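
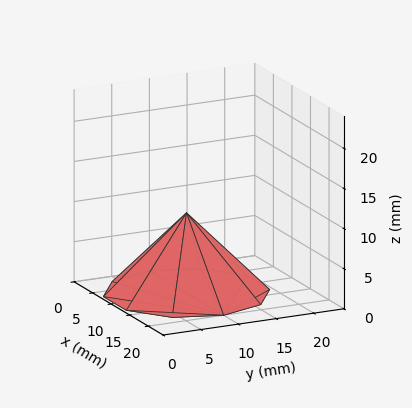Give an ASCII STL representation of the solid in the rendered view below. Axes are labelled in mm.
Reading the render: the shape is a regular 10-sided pyramid, base circumscribed radius ≈ 10 mm, apex at z ≈ 10 mm (dimensions read to the nearest mm from the axis ticks). For the STL, each face is triangulated and given an outward normal.

solid part
  facet normal 0.0000 0.0000 -1.0000
    outer loop
      vertex 13.090 19.511 0.000
      vertex 18.090 15.878 0.000
      vertex 20.000 10.000 0.000
    endloop
  endfacet
  facet normal 0.0000 0.0000 -1.0000
    outer loop
      vertex 6.910 19.511 0.000
      vertex 13.090 19.511 0.000
      vertex 20.000 10.000 0.000
    endloop
  endfacet
  facet normal 0.0000 0.0000 -1.0000
    outer loop
      vertex 1.910 15.878 0.000
      vertex 6.910 19.511 0.000
      vertex 20.000 10.000 0.000
    endloop
  endfacet
  facet normal 0.0000 0.0000 -1.0000
    outer loop
      vertex 0.000 10.000 0.000
      vertex 1.910 15.878 0.000
      vertex 20.000 10.000 0.000
    endloop
  endfacet
  facet normal 0.0000 0.0000 -1.0000
    outer loop
      vertex 1.910 4.122 0.000
      vertex 0.000 10.000 0.000
      vertex 20.000 10.000 0.000
    endloop
  endfacet
  facet normal 0.0000 0.0000 -1.0000
    outer loop
      vertex 6.910 0.489 0.000
      vertex 1.910 4.122 0.000
      vertex 20.000 10.000 0.000
    endloop
  endfacet
  facet normal 0.0000 0.0000 -1.0000
    outer loop
      vertex 13.090 0.489 0.000
      vertex 6.910 0.489 0.000
      vertex 20.000 10.000 0.000
    endloop
  endfacet
  facet normal 0.0000 0.0000 -1.0000
    outer loop
      vertex 18.090 4.122 0.000
      vertex 13.090 0.489 0.000
      vertex 20.000 10.000 0.000
    endloop
  endfacet
  facet normal 0.6891 0.2239 0.6891
    outer loop
      vertex 20.000 10.000 0.000
      vertex 18.090 15.878 0.000
      vertex 10.000 10.000 10.000
    endloop
  endfacet
  facet normal 0.4259 0.5862 0.6892
    outer loop
      vertex 18.090 15.878 0.000
      vertex 13.090 19.511 0.000
      vertex 10.000 10.000 10.000
    endloop
  endfacet
  facet normal 0.0000 0.7246 0.6892
    outer loop
      vertex 13.090 19.511 0.000
      vertex 6.910 19.511 0.000
      vertex 10.000 10.000 10.000
    endloop
  endfacet
  facet normal -0.4259 0.5862 0.6892
    outer loop
      vertex 6.910 19.511 0.000
      vertex 1.910 15.878 0.000
      vertex 10.000 10.000 10.000
    endloop
  endfacet
  facet normal -0.6891 0.2239 0.6891
    outer loop
      vertex 1.910 15.878 0.000
      vertex 0.000 10.000 0.000
      vertex 10.000 10.000 10.000
    endloop
  endfacet
  facet normal -0.6891 -0.2239 0.6891
    outer loop
      vertex 0.000 10.000 0.000
      vertex 1.910 4.122 0.000
      vertex 10.000 10.000 10.000
    endloop
  endfacet
  facet normal -0.4259 -0.5862 0.6892
    outer loop
      vertex 1.910 4.122 0.000
      vertex 6.910 0.489 0.000
      vertex 10.000 10.000 10.000
    endloop
  endfacet
  facet normal 0.0000 -0.7246 0.6892
    outer loop
      vertex 6.910 0.489 0.000
      vertex 13.090 0.489 0.000
      vertex 10.000 10.000 10.000
    endloop
  endfacet
  facet normal 0.4259 -0.5862 0.6892
    outer loop
      vertex 13.090 0.489 0.000
      vertex 18.090 4.122 0.000
      vertex 10.000 10.000 10.000
    endloop
  endfacet
  facet normal 0.6891 -0.2239 0.6891
    outer loop
      vertex 18.090 4.122 0.000
      vertex 20.000 10.000 0.000
      vertex 10.000 10.000 10.000
    endloop
  endfacet
endsolid part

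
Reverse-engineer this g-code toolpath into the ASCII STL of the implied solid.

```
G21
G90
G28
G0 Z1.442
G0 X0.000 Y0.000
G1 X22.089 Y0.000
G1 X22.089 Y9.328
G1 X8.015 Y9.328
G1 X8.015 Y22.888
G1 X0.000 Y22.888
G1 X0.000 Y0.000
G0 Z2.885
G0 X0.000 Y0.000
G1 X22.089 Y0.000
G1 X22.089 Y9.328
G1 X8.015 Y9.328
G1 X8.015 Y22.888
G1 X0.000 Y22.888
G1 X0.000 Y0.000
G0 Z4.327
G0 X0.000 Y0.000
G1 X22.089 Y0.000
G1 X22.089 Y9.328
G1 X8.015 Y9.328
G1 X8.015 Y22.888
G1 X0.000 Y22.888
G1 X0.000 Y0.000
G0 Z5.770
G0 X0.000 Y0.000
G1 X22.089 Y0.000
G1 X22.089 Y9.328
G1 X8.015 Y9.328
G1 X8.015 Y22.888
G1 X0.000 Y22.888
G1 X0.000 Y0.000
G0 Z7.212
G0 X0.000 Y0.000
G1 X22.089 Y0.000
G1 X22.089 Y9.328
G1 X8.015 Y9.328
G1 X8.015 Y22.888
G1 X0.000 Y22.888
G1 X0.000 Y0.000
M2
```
solid part
  facet normal 0.0000 0.0000 -1.0000
    outer loop
      vertex 22.089 9.328 0.000
      vertex 22.089 0.000 0.000
      vertex 0.000 0.000 0.000
    endloop
  endfacet
  facet normal 0.0000 0.0000 -1.0000
    outer loop
      vertex 8.015 9.328 0.000
      vertex 22.089 9.328 0.000
      vertex 0.000 0.000 0.000
    endloop
  endfacet
  facet normal 0.0000 0.0000 -1.0000
    outer loop
      vertex 8.015 22.888 0.000
      vertex 8.015 9.328 0.000
      vertex 0.000 0.000 0.000
    endloop
  endfacet
  facet normal 0.0000 0.0000 -1.0000
    outer loop
      vertex 0.000 22.888 0.000
      vertex 8.015 22.888 0.000
      vertex 0.000 0.000 0.000
    endloop
  endfacet
  facet normal 0.0000 0.0000 1.0000
    outer loop
      vertex 0.000 0.000 7.212
      vertex 22.089 0.000 7.212
      vertex 22.089 9.328 7.212
    endloop
  endfacet
  facet normal 0.0000 0.0000 1.0000
    outer loop
      vertex 0.000 0.000 7.212
      vertex 22.089 9.328 7.212
      vertex 8.015 9.328 7.212
    endloop
  endfacet
  facet normal 0.0000 0.0000 1.0000
    outer loop
      vertex 0.000 0.000 7.212
      vertex 8.015 9.328 7.212
      vertex 8.015 22.888 7.212
    endloop
  endfacet
  facet normal 0.0000 0.0000 1.0000
    outer loop
      vertex 0.000 0.000 7.212
      vertex 8.015 22.888 7.212
      vertex 0.000 22.888 7.212
    endloop
  endfacet
  facet normal 0.0000 -1.0000 0.0000
    outer loop
      vertex 0.000 0.000 0.000
      vertex 22.089 0.000 0.000
      vertex 22.089 0.000 7.212
    endloop
  endfacet
  facet normal 0.0000 -1.0000 0.0000
    outer loop
      vertex 0.000 0.000 0.000
      vertex 22.089 0.000 7.212
      vertex 0.000 0.000 7.212
    endloop
  endfacet
  facet normal 1.0000 0.0000 0.0000
    outer loop
      vertex 22.089 0.000 0.000
      vertex 22.089 9.328 0.000
      vertex 22.089 9.328 7.212
    endloop
  endfacet
  facet normal 1.0000 0.0000 0.0000
    outer loop
      vertex 22.089 0.000 0.000
      vertex 22.089 9.328 7.212
      vertex 22.089 0.000 7.212
    endloop
  endfacet
  facet normal 0.0000 1.0000 0.0000
    outer loop
      vertex 22.089 9.328 0.000
      vertex 8.015 9.328 0.000
      vertex 8.015 9.328 7.212
    endloop
  endfacet
  facet normal 0.0000 1.0000 0.0000
    outer loop
      vertex 22.089 9.328 0.000
      vertex 8.015 9.328 7.212
      vertex 22.089 9.328 7.212
    endloop
  endfacet
  facet normal 1.0000 0.0000 0.0000
    outer loop
      vertex 8.015 9.328 0.000
      vertex 8.015 22.888 0.000
      vertex 8.015 22.888 7.212
    endloop
  endfacet
  facet normal 1.0000 0.0000 0.0000
    outer loop
      vertex 8.015 9.328 0.000
      vertex 8.015 22.888 7.212
      vertex 8.015 9.328 7.212
    endloop
  endfacet
  facet normal 0.0000 1.0000 0.0000
    outer loop
      vertex 8.015 22.888 0.000
      vertex 0.000 22.888 0.000
      vertex 0.000 22.888 7.212
    endloop
  endfacet
  facet normal 0.0000 1.0000 0.0000
    outer loop
      vertex 8.015 22.888 0.000
      vertex 0.000 22.888 7.212
      vertex 8.015 22.888 7.212
    endloop
  endfacet
  facet normal -1.0000 0.0000 0.0000
    outer loop
      vertex 0.000 22.888 0.000
      vertex 0.000 0.000 0.000
      vertex 0.000 0.000 7.212
    endloop
  endfacet
  facet normal -1.0000 0.0000 0.0000
    outer loop
      vertex 0.000 22.888 0.000
      vertex 0.000 0.000 7.212
      vertex 0.000 22.888 7.212
    endloop
  endfacet
endsolid part

The G0 Z moves step by Δz≈1.442 mm. Every layer's G1 loop is the same polygon, so the solid is a straight extrusion of it from z=0 to z≈7.21. Closing with flat bottom and top caps and triangulating gives 20 facets — an L-shaped prism: outer 22.1 × 22.9 mm, arm thicknesses ≈ 9.33 mm (horizontal) and 8.02 mm (vertical), extruded 7.21 mm in z.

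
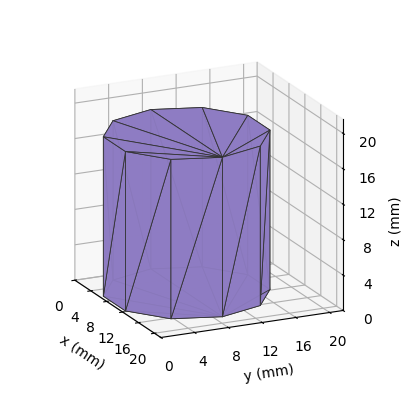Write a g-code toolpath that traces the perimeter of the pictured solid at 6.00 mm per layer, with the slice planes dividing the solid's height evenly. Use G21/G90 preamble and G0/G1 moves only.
Reading the render: the shape is a regular 10-sided prism (a cylinder approximated with 10 flat sides), circumscribed radius ≈ 9 mm, height ≈ 18 mm (dimensions read to the nearest mm from the axis ticks). For the g-code, the solid's height is divided into equal slices at the stated Δz and each level perimeter traced with G1 moves after a G0 lift.

; perimeter-only toolpath
G21 ; units = mm
G90 ; absolute positioning
G28 ; home
; layer 1
G0 Z6.00
G0 X18.00 Y9.00
G1 X16.28 Y14.29
G1 X11.78 Y17.56
G1 X6.22 Y17.56
G1 X1.72 Y14.29
G1 X0.00 Y9.00
G1 X1.72 Y3.71
G1 X6.22 Y0.44
G1 X11.78 Y0.44
G1 X16.28 Y3.71
G1 X18.00 Y9.00
; layer 2
G0 Z12.00
G0 X18.00 Y9.00
G1 X16.28 Y14.29
G1 X11.78 Y17.56
G1 X6.22 Y17.56
G1 X1.72 Y14.29
G1 X0.00 Y9.00
G1 X1.72 Y3.71
G1 X6.22 Y0.44
G1 X11.78 Y0.44
G1 X16.28 Y3.71
G1 X18.00 Y9.00
; layer 3
G0 Z18.00
G0 X18.00 Y9.00
G1 X16.28 Y14.29
G1 X11.78 Y17.56
G1 X6.22 Y17.56
G1 X1.72 Y14.29
G1 X0.00 Y9.00
G1 X1.72 Y3.71
G1 X6.22 Y0.44
G1 X11.78 Y0.44
G1 X16.28 Y3.71
G1 X18.00 Y9.00
M2 ; end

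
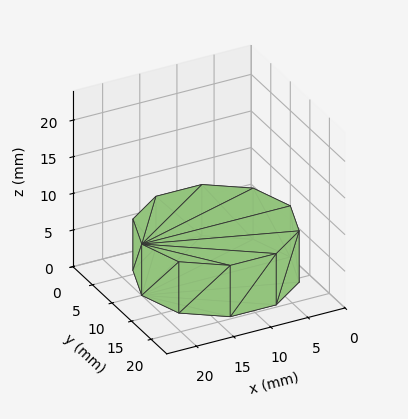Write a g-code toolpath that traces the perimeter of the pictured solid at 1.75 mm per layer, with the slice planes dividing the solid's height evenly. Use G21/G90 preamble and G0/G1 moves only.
Reading the render: the shape is a regular 10-sided prism (a cylinder approximated with 10 flat sides), circumscribed radius ≈ 10 mm, height ≈ 7 mm (dimensions read to the nearest mm from the axis ticks). For the g-code, the solid's height is divided into equal slices at the stated Δz and each level perimeter traced with G1 moves after a G0 lift.

; perimeter-only toolpath
G21 ; units = mm
G90 ; absolute positioning
G28 ; home
; layer 1
G0 Z1.75
G0 X20.00 Y10.00
G1 X18.09 Y15.88
G1 X13.09 Y19.51
G1 X6.91 Y19.51
G1 X1.91 Y15.88
G1 X0.00 Y10.00
G1 X1.91 Y4.12
G1 X6.91 Y0.49
G1 X13.09 Y0.49
G1 X18.09 Y4.12
G1 X20.00 Y10.00
; layer 2
G0 Z3.50
G0 X20.00 Y10.00
G1 X18.09 Y15.88
G1 X13.09 Y19.51
G1 X6.91 Y19.51
G1 X1.91 Y15.88
G1 X0.00 Y10.00
G1 X1.91 Y4.12
G1 X6.91 Y0.49
G1 X13.09 Y0.49
G1 X18.09 Y4.12
G1 X20.00 Y10.00
; layer 3
G0 Z5.25
G0 X20.00 Y10.00
G1 X18.09 Y15.88
G1 X13.09 Y19.51
G1 X6.91 Y19.51
G1 X1.91 Y15.88
G1 X0.00 Y10.00
G1 X1.91 Y4.12
G1 X6.91 Y0.49
G1 X13.09 Y0.49
G1 X18.09 Y4.12
G1 X20.00 Y10.00
; layer 4
G0 Z7.00
G0 X20.00 Y10.00
G1 X18.09 Y15.88
G1 X13.09 Y19.51
G1 X6.91 Y19.51
G1 X1.91 Y15.88
G1 X0.00 Y10.00
G1 X1.91 Y4.12
G1 X6.91 Y0.49
G1 X13.09 Y0.49
G1 X18.09 Y4.12
G1 X20.00 Y10.00
M2 ; end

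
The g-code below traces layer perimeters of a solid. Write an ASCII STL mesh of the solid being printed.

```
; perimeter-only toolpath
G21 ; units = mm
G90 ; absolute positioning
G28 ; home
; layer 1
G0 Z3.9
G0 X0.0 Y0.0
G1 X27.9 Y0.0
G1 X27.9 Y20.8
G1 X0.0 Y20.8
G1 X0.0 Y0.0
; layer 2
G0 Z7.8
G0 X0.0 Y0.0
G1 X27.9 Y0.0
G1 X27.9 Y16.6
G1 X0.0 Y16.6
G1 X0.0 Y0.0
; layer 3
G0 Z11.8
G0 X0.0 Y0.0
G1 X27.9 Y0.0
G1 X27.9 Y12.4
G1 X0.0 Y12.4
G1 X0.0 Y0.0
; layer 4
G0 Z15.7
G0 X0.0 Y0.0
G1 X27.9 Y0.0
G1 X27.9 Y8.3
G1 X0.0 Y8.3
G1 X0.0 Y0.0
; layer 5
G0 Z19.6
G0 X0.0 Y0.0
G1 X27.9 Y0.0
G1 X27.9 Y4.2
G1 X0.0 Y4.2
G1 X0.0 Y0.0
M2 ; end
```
solid part
  facet normal 0.0000 0.0000 -1.0000
    outer loop
      vertex 27.9 24.9 0.0
      vertex 27.9 0.0 0.0
      vertex 0.0 0.0 0.0
    endloop
  endfacet
  facet normal 0.0000 0.0000 -1.0000
    outer loop
      vertex 0.0 24.9 0.0
      vertex 27.9 24.9 0.0
      vertex 0.0 0.0 0.0
    endloop
  endfacet
  facet normal 0.0000 -1.0000 0.0000
    outer loop
      vertex 0.0 0.0 0.0
      vertex 27.9 0.0 0.0
      vertex 27.9 0.0 23.5
    endloop
  endfacet
  facet normal 0.0000 -1.0000 0.0000
    outer loop
      vertex 0.0 0.0 0.0
      vertex 27.9 0.0 23.5
      vertex 0.0 0.0 23.5
    endloop
  endfacet
  facet normal 0.0000 0.6864 0.7273
    outer loop
      vertex 0.0 0.0 23.5
      vertex 27.9 0.0 23.5
      vertex 27.9 24.9 0.0
    endloop
  endfacet
  facet normal 0.0000 0.6864 0.7273
    outer loop
      vertex 0.0 0.0 23.5
      vertex 27.9 24.9 0.0
      vertex 0.0 24.9 0.0
    endloop
  endfacet
  facet normal -1.0000 0.0000 0.0000
    outer loop
      vertex 0.0 0.0 23.5
      vertex 0.0 24.9 0.0
      vertex 0.0 0.0 0.0
    endloop
  endfacet
  facet normal 1.0000 0.0000 0.0000
    outer loop
      vertex 27.9 0.0 0.0
      vertex 27.9 24.9 0.0
      vertex 27.9 0.0 23.5
    endloop
  endfacet
endsolid part

The G0 Z moves step by Δz≈3.9 mm. The G1 loops shrink linearly with z, so the solid tapers from its base footprint up to z≈23.5. Closing with a flat bottom cap and the tapered top and triangulating gives 8 facets — a wedge (ramp): 27.9 × 24.9 mm base, rising to 23.5 mm along the y=0 edge and sloping linearly to z=0 at y=24.9.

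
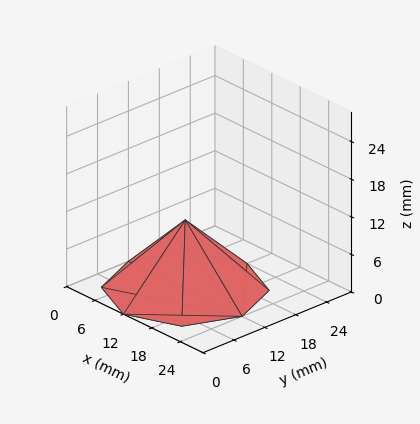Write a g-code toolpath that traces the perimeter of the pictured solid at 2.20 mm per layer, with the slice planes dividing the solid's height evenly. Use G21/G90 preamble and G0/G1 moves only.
Reading the render: the shape is a regular 8-sided pyramid, base circumscribed radius ≈ 12 mm, apex at z ≈ 11 mm (dimensions read to the nearest mm from the axis ticks). For the g-code, the solid's height is divided into equal slices at the stated Δz and each level perimeter traced with G1 moves after a G0 lift.

; perimeter-only toolpath
G21 ; units = mm
G90 ; absolute positioning
G28 ; home
; layer 1
G0 Z2.20
G0 X21.60 Y12.00
G1 X18.79 Y18.79
G1 X12.00 Y21.60
G1 X5.21 Y18.79
G1 X2.40 Y12.00
G1 X5.21 Y5.21
G1 X12.00 Y2.40
G1 X18.79 Y5.21
G1 X21.60 Y12.00
; layer 2
G0 Z4.40
G0 X19.20 Y12.00
G1 X17.09 Y17.09
G1 X12.00 Y19.20
G1 X6.91 Y17.09
G1 X4.80 Y12.00
G1 X6.91 Y6.91
G1 X12.00 Y4.80
G1 X17.09 Y6.91
G1 X19.20 Y12.00
; layer 3
G0 Z6.60
G0 X16.80 Y12.00
G1 X15.40 Y15.40
G1 X12.00 Y16.80
G1 X8.60 Y15.40
G1 X7.20 Y12.00
G1 X8.60 Y8.60
G1 X12.00 Y7.20
G1 X15.40 Y8.60
G1 X16.80 Y12.00
; layer 4
G0 Z8.80
G0 X14.40 Y12.00
G1 X13.70 Y13.70
G1 X12.00 Y14.40
G1 X10.30 Y13.70
G1 X9.60 Y12.00
G1 X10.30 Y10.30
G1 X12.00 Y9.60
G1 X13.70 Y10.30
G1 X14.40 Y12.00
M2 ; end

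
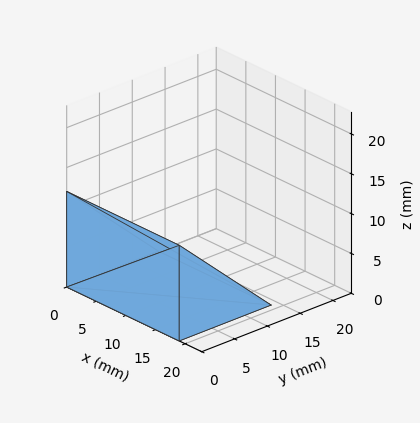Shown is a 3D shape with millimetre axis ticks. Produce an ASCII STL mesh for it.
Reading the render: the shape is a wedge (ramp): 19 × 14 mm base, rising to 12 mm along the y=0 edge and sloping linearly to z=0 at y=14 (dimensions read to the nearest mm from the axis ticks). For the STL, each face is triangulated and given an outward normal.

solid part
  facet normal 0.0000 0.0000 -1.0000
    outer loop
      vertex 19.000 14.000 0.000
      vertex 19.000 0.000 0.000
      vertex 0.000 0.000 0.000
    endloop
  endfacet
  facet normal 0.0000 0.0000 -1.0000
    outer loop
      vertex 0.000 14.000 0.000
      vertex 19.000 14.000 0.000
      vertex 0.000 0.000 0.000
    endloop
  endfacet
  facet normal 0.0000 -1.0000 0.0000
    outer loop
      vertex 0.000 0.000 0.000
      vertex 19.000 0.000 0.000
      vertex 19.000 0.000 12.000
    endloop
  endfacet
  facet normal 0.0000 -1.0000 0.0000
    outer loop
      vertex 0.000 0.000 0.000
      vertex 19.000 0.000 12.000
      vertex 0.000 0.000 12.000
    endloop
  endfacet
  facet normal 0.0000 0.6508 0.7593
    outer loop
      vertex 0.000 0.000 12.000
      vertex 19.000 0.000 12.000
      vertex 19.000 14.000 0.000
    endloop
  endfacet
  facet normal 0.0000 0.6508 0.7593
    outer loop
      vertex 0.000 0.000 12.000
      vertex 19.000 14.000 0.000
      vertex 0.000 14.000 0.000
    endloop
  endfacet
  facet normal -1.0000 0.0000 0.0000
    outer loop
      vertex 0.000 0.000 12.000
      vertex 0.000 14.000 0.000
      vertex 0.000 0.000 0.000
    endloop
  endfacet
  facet normal 1.0000 0.0000 0.0000
    outer loop
      vertex 19.000 0.000 0.000
      vertex 19.000 14.000 0.000
      vertex 19.000 0.000 12.000
    endloop
  endfacet
endsolid part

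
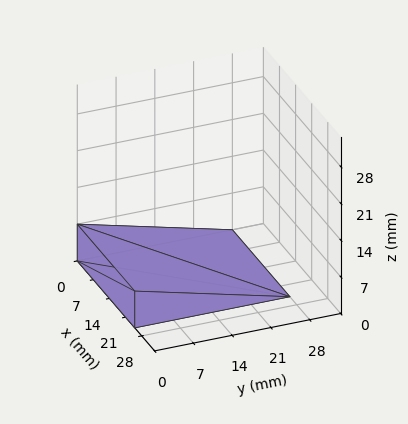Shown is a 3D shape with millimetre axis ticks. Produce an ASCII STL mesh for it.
Reading the render: the shape is a wedge (ramp): 25 × 28 mm base, rising to 7 mm along the y=0 edge and sloping linearly to z=0 at y=28 (dimensions read to the nearest mm from the axis ticks). For the STL, each face is triangulated and given an outward normal.

solid part
  facet normal 0.0000 0.0000 -1.0000
    outer loop
      vertex 25.0 28.0 0.0
      vertex 25.0 0.0 0.0
      vertex 0.0 0.0 0.0
    endloop
  endfacet
  facet normal 0.0000 0.0000 -1.0000
    outer loop
      vertex 0.0 28.0 0.0
      vertex 25.0 28.0 0.0
      vertex 0.0 0.0 0.0
    endloop
  endfacet
  facet normal 0.0000 -1.0000 0.0000
    outer loop
      vertex 0.0 0.0 0.0
      vertex 25.0 0.0 0.0
      vertex 25.0 0.0 7.0
    endloop
  endfacet
  facet normal 0.0000 -1.0000 0.0000
    outer loop
      vertex 0.0 0.0 0.0
      vertex 25.0 0.0 7.0
      vertex 0.0 0.0 7.0
    endloop
  endfacet
  facet normal 0.0000 0.2425 0.9701
    outer loop
      vertex 0.0 0.0 7.0
      vertex 25.0 0.0 7.0
      vertex 25.0 28.0 0.0
    endloop
  endfacet
  facet normal 0.0000 0.2425 0.9701
    outer loop
      vertex 0.0 0.0 7.0
      vertex 25.0 28.0 0.0
      vertex 0.0 28.0 0.0
    endloop
  endfacet
  facet normal -1.0000 0.0000 0.0000
    outer loop
      vertex 0.0 0.0 7.0
      vertex 0.0 28.0 0.0
      vertex 0.0 0.0 0.0
    endloop
  endfacet
  facet normal 1.0000 0.0000 0.0000
    outer loop
      vertex 25.0 0.0 0.0
      vertex 25.0 28.0 0.0
      vertex 25.0 0.0 7.0
    endloop
  endfacet
endsolid part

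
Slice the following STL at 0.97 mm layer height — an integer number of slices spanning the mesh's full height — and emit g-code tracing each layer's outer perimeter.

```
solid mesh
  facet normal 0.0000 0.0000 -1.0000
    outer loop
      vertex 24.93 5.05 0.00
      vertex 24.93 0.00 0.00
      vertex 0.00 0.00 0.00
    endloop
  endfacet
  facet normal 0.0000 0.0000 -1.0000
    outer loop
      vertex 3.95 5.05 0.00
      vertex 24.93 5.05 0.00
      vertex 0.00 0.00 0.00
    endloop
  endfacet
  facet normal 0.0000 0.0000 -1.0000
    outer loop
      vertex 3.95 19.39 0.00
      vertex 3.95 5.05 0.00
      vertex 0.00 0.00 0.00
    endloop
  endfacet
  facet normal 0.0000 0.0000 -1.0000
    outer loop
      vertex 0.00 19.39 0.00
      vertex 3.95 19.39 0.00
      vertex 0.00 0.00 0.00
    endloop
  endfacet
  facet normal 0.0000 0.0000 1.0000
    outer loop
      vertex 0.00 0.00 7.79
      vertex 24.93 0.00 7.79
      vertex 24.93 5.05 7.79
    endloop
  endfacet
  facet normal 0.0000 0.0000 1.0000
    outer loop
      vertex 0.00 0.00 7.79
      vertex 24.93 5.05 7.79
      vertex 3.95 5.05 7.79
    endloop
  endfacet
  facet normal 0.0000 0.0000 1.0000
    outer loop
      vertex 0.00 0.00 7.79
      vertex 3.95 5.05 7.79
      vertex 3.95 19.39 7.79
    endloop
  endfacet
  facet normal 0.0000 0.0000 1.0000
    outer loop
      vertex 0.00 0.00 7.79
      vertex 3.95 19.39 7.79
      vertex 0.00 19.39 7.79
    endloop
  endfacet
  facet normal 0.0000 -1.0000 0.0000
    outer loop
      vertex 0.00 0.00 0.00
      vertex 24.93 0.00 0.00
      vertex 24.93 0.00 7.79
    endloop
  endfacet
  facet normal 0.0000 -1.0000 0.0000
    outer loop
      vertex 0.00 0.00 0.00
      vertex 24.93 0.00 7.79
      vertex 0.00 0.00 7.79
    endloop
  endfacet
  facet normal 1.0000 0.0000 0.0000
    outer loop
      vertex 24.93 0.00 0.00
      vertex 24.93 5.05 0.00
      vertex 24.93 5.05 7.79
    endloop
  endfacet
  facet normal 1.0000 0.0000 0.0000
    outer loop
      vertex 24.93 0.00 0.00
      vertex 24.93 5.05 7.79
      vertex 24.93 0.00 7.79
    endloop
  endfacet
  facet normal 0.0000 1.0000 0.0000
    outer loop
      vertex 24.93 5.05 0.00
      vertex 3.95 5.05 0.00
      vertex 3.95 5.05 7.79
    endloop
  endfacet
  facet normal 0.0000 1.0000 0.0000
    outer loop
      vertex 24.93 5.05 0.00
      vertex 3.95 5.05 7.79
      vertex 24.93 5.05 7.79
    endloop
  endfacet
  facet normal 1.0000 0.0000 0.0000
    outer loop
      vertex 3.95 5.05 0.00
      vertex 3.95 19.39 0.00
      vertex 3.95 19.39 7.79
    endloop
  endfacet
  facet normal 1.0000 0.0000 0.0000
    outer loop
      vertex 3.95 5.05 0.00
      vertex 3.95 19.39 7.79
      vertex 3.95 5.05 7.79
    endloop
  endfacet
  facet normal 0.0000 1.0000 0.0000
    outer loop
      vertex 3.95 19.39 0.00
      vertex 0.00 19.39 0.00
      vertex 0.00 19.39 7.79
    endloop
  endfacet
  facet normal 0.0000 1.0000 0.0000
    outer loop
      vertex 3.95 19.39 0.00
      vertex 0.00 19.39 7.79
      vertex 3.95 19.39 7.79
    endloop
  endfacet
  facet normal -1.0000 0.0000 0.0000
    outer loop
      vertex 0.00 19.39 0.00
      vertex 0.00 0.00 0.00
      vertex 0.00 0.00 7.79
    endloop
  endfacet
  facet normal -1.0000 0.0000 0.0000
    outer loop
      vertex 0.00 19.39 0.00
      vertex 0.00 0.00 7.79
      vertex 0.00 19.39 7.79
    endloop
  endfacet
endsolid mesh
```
; perimeter-only toolpath
G21 ; units = mm
G90 ; absolute positioning
G28 ; home
; layer 1
G0 Z0.97
G0 X0.00 Y0.00
G1 X24.93 Y0.00
G1 X24.93 Y5.05
G1 X3.95 Y5.05
G1 X3.95 Y19.39
G1 X0.00 Y19.39
G1 X0.00 Y0.00
; layer 2
G0 Z1.95
G0 X0.00 Y0.00
G1 X24.93 Y0.00
G1 X24.93 Y5.05
G1 X3.95 Y5.05
G1 X3.95 Y19.39
G1 X0.00 Y19.39
G1 X0.00 Y0.00
; layer 3
G0 Z2.92
G0 X0.00 Y0.00
G1 X24.93 Y0.00
G1 X24.93 Y5.05
G1 X3.95 Y5.05
G1 X3.95 Y19.39
G1 X0.00 Y19.39
G1 X0.00 Y0.00
; layer 4
G0 Z3.90
G0 X0.00 Y0.00
G1 X24.93 Y0.00
G1 X24.93 Y5.05
G1 X3.95 Y5.05
G1 X3.95 Y19.39
G1 X0.00 Y19.39
G1 X0.00 Y0.00
; layer 5
G0 Z4.87
G0 X0.00 Y0.00
G1 X24.93 Y0.00
G1 X24.93 Y5.05
G1 X3.95 Y5.05
G1 X3.95 Y19.39
G1 X0.00 Y19.39
G1 X0.00 Y0.00
; layer 6
G0 Z5.84
G0 X0.00 Y0.00
G1 X24.93 Y0.00
G1 X24.93 Y5.05
G1 X3.95 Y5.05
G1 X3.95 Y19.39
G1 X0.00 Y19.39
G1 X0.00 Y0.00
; layer 7
G0 Z6.82
G0 X0.00 Y0.00
G1 X24.93 Y0.00
G1 X24.93 Y5.05
G1 X3.95 Y5.05
G1 X3.95 Y19.39
G1 X0.00 Y19.39
G1 X0.00 Y0.00
; layer 8
G0 Z7.79
G0 X0.00 Y0.00
G1 X24.93 Y0.00
G1 X24.93 Y5.05
G1 X3.95 Y5.05
G1 X3.95 Y19.39
G1 X0.00 Y19.39
G1 X0.00 Y0.00
M2 ; end

The solid is an L-shaped prism: outer 24.9 × 19.4 mm, arm thicknesses ≈ 5.05 mm (horizontal) and 3.95 mm (vertical), extruded 7.79 mm in z. Slicing at Δz = 0.97 mm — 8 equal slices spanning the solid's height, so layer i sits at z = i·h/8 — gives 8 non-empty perimeters. Each is a 6-segment closed polygon; G0 lifts to the layer z and rapids to the start vertex, then G1 traces the edges.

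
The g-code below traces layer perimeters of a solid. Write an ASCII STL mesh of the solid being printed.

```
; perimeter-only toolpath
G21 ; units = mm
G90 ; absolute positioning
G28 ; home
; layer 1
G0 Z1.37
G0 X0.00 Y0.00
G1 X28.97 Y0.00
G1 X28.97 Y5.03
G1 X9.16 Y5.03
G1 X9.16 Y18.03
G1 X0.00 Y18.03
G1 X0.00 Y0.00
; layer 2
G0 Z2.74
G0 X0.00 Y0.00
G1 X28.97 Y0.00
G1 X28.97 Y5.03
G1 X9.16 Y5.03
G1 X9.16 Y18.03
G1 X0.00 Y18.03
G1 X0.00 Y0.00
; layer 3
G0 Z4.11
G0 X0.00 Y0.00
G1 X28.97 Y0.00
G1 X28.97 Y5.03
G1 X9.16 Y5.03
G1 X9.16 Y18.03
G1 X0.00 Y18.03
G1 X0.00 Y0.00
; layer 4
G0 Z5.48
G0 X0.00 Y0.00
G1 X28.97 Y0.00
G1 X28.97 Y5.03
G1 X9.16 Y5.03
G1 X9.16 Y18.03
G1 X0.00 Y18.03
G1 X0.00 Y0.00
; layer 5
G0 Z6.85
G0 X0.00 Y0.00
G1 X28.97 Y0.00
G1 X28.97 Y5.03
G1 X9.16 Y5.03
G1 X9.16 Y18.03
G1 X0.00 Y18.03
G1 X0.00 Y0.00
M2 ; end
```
solid part
  facet normal 0.0000 0.0000 -1.0000
    outer loop
      vertex 28.97 5.03 0.00
      vertex 28.97 0.00 0.00
      vertex 0.00 0.00 0.00
    endloop
  endfacet
  facet normal 0.0000 0.0000 -1.0000
    outer loop
      vertex 9.16 5.03 0.00
      vertex 28.97 5.03 0.00
      vertex 0.00 0.00 0.00
    endloop
  endfacet
  facet normal 0.0000 0.0000 -1.0000
    outer loop
      vertex 9.16 18.03 0.00
      vertex 9.16 5.03 0.00
      vertex 0.00 0.00 0.00
    endloop
  endfacet
  facet normal 0.0000 0.0000 -1.0000
    outer loop
      vertex 0.00 18.03 0.00
      vertex 9.16 18.03 0.00
      vertex 0.00 0.00 0.00
    endloop
  endfacet
  facet normal 0.0000 0.0000 1.0000
    outer loop
      vertex 0.00 0.00 6.85
      vertex 28.97 0.00 6.85
      vertex 28.97 5.03 6.85
    endloop
  endfacet
  facet normal 0.0000 0.0000 1.0000
    outer loop
      vertex 0.00 0.00 6.85
      vertex 28.97 5.03 6.85
      vertex 9.16 5.03 6.85
    endloop
  endfacet
  facet normal 0.0000 0.0000 1.0000
    outer loop
      vertex 0.00 0.00 6.85
      vertex 9.16 5.03 6.85
      vertex 9.16 18.03 6.85
    endloop
  endfacet
  facet normal 0.0000 0.0000 1.0000
    outer loop
      vertex 0.00 0.00 6.85
      vertex 9.16 18.03 6.85
      vertex 0.00 18.03 6.85
    endloop
  endfacet
  facet normal 0.0000 -1.0000 0.0000
    outer loop
      vertex 0.00 0.00 0.00
      vertex 28.97 0.00 0.00
      vertex 28.97 0.00 6.85
    endloop
  endfacet
  facet normal 0.0000 -1.0000 0.0000
    outer loop
      vertex 0.00 0.00 0.00
      vertex 28.97 0.00 6.85
      vertex 0.00 0.00 6.85
    endloop
  endfacet
  facet normal 1.0000 0.0000 0.0000
    outer loop
      vertex 28.97 0.00 0.00
      vertex 28.97 5.03 0.00
      vertex 28.97 5.03 6.85
    endloop
  endfacet
  facet normal 1.0000 0.0000 0.0000
    outer loop
      vertex 28.97 0.00 0.00
      vertex 28.97 5.03 6.85
      vertex 28.97 0.00 6.85
    endloop
  endfacet
  facet normal 0.0000 1.0000 0.0000
    outer loop
      vertex 28.97 5.03 0.00
      vertex 9.16 5.03 0.00
      vertex 9.16 5.03 6.85
    endloop
  endfacet
  facet normal 0.0000 1.0000 0.0000
    outer loop
      vertex 28.97 5.03 0.00
      vertex 9.16 5.03 6.85
      vertex 28.97 5.03 6.85
    endloop
  endfacet
  facet normal 1.0000 0.0000 0.0000
    outer loop
      vertex 9.16 5.03 0.00
      vertex 9.16 18.03 0.00
      vertex 9.16 18.03 6.85
    endloop
  endfacet
  facet normal 1.0000 0.0000 0.0000
    outer loop
      vertex 9.16 5.03 0.00
      vertex 9.16 18.03 6.85
      vertex 9.16 5.03 6.85
    endloop
  endfacet
  facet normal 0.0000 1.0000 0.0000
    outer loop
      vertex 9.16 18.03 0.00
      vertex 0.00 18.03 0.00
      vertex 0.00 18.03 6.85
    endloop
  endfacet
  facet normal 0.0000 1.0000 0.0000
    outer loop
      vertex 9.16 18.03 0.00
      vertex 0.00 18.03 6.85
      vertex 9.16 18.03 6.85
    endloop
  endfacet
  facet normal -1.0000 0.0000 0.0000
    outer loop
      vertex 0.00 18.03 0.00
      vertex 0.00 0.00 0.00
      vertex 0.00 0.00 6.85
    endloop
  endfacet
  facet normal -1.0000 0.0000 0.0000
    outer loop
      vertex 0.00 18.03 0.00
      vertex 0.00 0.00 6.85
      vertex 0.00 18.03 6.85
    endloop
  endfacet
endsolid part

The G0 Z moves step by Δz≈1.37 mm. Every layer's G1 loop is the same polygon, so the solid is a straight extrusion of it from z=0 to z≈6.85. Closing with flat bottom and top caps and triangulating gives 20 facets — an L-shaped prism: outer 29 × 18 mm, arm thicknesses ≈ 5.03 mm (horizontal) and 9.16 mm (vertical), extruded 6.85 mm in z.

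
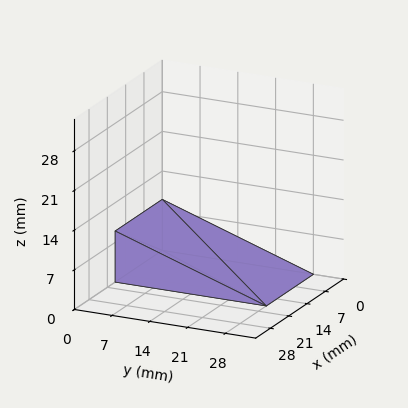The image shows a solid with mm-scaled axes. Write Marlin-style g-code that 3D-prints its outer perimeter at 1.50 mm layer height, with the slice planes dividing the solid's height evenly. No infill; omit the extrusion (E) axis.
Reading the render: the shape is a wedge (ramp): 18 × 28 mm base, rising to 9 mm along the y=0 edge and sloping linearly to z=0 at y=28 (dimensions read to the nearest mm from the axis ticks). For the g-code, the solid's height is divided into equal slices at the stated Δz and each level perimeter traced with G1 moves after a G0 lift.

; perimeter-only toolpath
G21 ; units = mm
G90 ; absolute positioning
G28 ; home
; layer 1
G0 Z1.50
G0 X0.00 Y0.00
G1 X18.00 Y0.00
G1 X18.00 Y23.33
G1 X0.00 Y23.33
G1 X0.00 Y0.00
; layer 2
G0 Z3.00
G0 X0.00 Y0.00
G1 X18.00 Y0.00
G1 X18.00 Y18.67
G1 X0.00 Y18.67
G1 X0.00 Y0.00
; layer 3
G0 Z4.50
G0 X0.00 Y0.00
G1 X18.00 Y0.00
G1 X18.00 Y14.00
G1 X0.00 Y14.00
G1 X0.00 Y0.00
; layer 4
G0 Z6.00
G0 X0.00 Y0.00
G1 X18.00 Y0.00
G1 X18.00 Y9.33
G1 X0.00 Y9.33
G1 X0.00 Y0.00
; layer 5
G0 Z7.50
G0 X0.00 Y0.00
G1 X18.00 Y0.00
G1 X18.00 Y4.67
G1 X0.00 Y4.67
G1 X0.00 Y0.00
M2 ; end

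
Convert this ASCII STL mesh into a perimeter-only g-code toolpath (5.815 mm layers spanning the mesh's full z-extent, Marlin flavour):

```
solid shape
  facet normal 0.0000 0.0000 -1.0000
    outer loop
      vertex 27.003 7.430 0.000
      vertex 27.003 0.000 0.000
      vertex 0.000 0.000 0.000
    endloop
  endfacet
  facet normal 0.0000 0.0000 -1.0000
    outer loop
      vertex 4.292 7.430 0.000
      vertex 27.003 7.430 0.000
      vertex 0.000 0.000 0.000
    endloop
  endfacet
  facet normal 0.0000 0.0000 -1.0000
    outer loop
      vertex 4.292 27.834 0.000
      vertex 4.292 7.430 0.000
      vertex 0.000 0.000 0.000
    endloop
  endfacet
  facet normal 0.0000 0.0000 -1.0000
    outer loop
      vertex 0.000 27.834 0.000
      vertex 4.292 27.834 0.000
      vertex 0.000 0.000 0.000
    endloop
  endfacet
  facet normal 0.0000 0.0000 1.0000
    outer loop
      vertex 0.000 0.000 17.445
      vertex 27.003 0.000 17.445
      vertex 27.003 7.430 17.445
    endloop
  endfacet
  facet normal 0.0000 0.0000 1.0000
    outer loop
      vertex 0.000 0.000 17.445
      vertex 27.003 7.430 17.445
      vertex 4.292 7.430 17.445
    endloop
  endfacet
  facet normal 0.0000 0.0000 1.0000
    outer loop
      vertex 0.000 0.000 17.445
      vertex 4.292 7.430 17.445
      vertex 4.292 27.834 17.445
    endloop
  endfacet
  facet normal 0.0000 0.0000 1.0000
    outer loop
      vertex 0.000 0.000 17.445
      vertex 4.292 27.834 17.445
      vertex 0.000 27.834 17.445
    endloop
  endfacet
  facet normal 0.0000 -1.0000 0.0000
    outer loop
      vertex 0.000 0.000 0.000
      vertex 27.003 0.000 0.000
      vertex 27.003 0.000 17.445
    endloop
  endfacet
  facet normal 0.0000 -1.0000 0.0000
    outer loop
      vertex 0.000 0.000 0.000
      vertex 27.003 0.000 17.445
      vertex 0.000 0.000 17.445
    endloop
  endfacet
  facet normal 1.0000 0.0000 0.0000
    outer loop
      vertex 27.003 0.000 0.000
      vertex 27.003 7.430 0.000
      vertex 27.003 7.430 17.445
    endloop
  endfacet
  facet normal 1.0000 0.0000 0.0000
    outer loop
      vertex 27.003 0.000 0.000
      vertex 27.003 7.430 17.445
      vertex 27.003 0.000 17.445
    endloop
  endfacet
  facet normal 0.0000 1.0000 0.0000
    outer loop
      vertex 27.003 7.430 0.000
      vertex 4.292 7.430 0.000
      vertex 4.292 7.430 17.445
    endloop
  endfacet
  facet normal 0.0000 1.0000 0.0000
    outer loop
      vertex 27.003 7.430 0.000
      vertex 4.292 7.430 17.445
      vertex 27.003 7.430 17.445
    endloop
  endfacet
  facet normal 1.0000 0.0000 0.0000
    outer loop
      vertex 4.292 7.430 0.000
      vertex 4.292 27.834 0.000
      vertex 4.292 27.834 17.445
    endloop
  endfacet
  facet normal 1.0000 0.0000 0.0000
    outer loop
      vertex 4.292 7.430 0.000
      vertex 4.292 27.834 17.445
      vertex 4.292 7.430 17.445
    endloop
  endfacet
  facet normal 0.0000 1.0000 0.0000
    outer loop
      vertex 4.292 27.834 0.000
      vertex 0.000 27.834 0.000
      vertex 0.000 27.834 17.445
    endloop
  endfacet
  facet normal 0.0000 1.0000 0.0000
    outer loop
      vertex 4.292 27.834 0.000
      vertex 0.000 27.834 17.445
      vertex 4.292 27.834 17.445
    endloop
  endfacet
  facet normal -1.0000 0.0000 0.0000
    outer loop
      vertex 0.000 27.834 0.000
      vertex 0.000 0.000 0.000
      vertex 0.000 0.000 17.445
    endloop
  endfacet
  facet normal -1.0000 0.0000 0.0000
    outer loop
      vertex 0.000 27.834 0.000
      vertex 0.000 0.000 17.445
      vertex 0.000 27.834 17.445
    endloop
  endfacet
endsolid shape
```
; perimeter-only toolpath
G21 ; units = mm
G90 ; absolute positioning
G28 ; home
; layer 1
G0 Z5.815
G0 X0.000 Y0.000
G1 X27.003 Y0.000
G1 X27.003 Y7.430
G1 X4.292 Y7.430
G1 X4.292 Y27.834
G1 X0.000 Y27.834
G1 X0.000 Y0.000
; layer 2
G0 Z11.630
G0 X0.000 Y0.000
G1 X27.003 Y0.000
G1 X27.003 Y7.430
G1 X4.292 Y7.430
G1 X4.292 Y27.834
G1 X0.000 Y27.834
G1 X0.000 Y0.000
; layer 3
G0 Z17.445
G0 X0.000 Y0.000
G1 X27.003 Y0.000
G1 X27.003 Y7.430
G1 X4.292 Y7.430
G1 X4.292 Y27.834
G1 X0.000 Y27.834
G1 X0.000 Y0.000
M2 ; end

The solid is an L-shaped prism: outer 27 × 27.8 mm, arm thicknesses ≈ 7.43 mm (horizontal) and 4.29 mm (vertical), extruded 17.4 mm in z. Slicing at Δz = 5.815 mm — 3 equal slices spanning the solid's height, so layer i sits at z = i·h/3 — gives 3 non-empty perimeters. Each is a 6-segment closed polygon; G0 lifts to the layer z and rapids to the start vertex, then G1 traces the edges.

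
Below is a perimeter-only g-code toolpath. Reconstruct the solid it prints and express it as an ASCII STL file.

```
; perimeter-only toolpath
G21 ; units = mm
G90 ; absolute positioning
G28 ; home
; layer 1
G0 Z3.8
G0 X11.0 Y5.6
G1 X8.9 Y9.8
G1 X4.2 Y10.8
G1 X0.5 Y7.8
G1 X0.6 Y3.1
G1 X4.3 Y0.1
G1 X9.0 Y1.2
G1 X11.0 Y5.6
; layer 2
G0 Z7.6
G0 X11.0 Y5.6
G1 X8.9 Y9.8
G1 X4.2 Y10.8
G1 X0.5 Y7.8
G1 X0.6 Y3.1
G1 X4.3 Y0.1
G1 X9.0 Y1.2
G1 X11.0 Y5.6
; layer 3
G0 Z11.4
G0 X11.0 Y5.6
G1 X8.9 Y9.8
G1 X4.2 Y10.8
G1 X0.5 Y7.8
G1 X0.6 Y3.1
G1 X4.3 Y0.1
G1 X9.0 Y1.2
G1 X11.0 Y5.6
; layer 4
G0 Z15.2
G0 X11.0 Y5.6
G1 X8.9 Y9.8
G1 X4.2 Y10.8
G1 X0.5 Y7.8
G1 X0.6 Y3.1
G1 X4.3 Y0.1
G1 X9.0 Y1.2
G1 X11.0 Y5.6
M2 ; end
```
solid part
  facet normal 0.0000 0.0000 -1.0000
    outer loop
      vertex 4.2 10.8 0.0
      vertex 8.9 9.8 0.0
      vertex 11.0 5.6 0.0
    endloop
  endfacet
  facet normal 0.0000 0.0000 -1.0000
    outer loop
      vertex 0.5 7.8 0.0
      vertex 4.2 10.8 0.0
      vertex 11.0 5.6 0.0
    endloop
  endfacet
  facet normal 0.0000 0.0000 -1.0000
    outer loop
      vertex 0.6 3.1 0.0
      vertex 0.5 7.8 0.0
      vertex 11.0 5.6 0.0
    endloop
  endfacet
  facet normal 0.0000 0.0000 -1.0000
    outer loop
      vertex 4.3 0.1 0.0
      vertex 0.6 3.1 0.0
      vertex 11.0 5.6 0.0
    endloop
  endfacet
  facet normal 0.0000 0.0000 -1.0000
    outer loop
      vertex 9.0 1.2 0.0
      vertex 4.3 0.1 0.0
      vertex 11.0 5.6 0.0
    endloop
  endfacet
  facet normal 0.0000 0.0000 1.0000
    outer loop
      vertex 11.0 5.6 15.2
      vertex 8.9 9.8 15.2
      vertex 4.2 10.8 15.2
    endloop
  endfacet
  facet normal 0.0000 0.0000 1.0000
    outer loop
      vertex 11.0 5.6 15.2
      vertex 4.2 10.8 15.2
      vertex 0.5 7.8 15.2
    endloop
  endfacet
  facet normal 0.0000 0.0000 1.0000
    outer loop
      vertex 11.0 5.6 15.2
      vertex 0.5 7.8 15.2
      vertex 0.6 3.1 15.2
    endloop
  endfacet
  facet normal 0.0000 0.0000 1.0000
    outer loop
      vertex 11.0 5.6 15.2
      vertex 0.6 3.1 15.2
      vertex 4.3 0.1 15.2
    endloop
  endfacet
  facet normal 0.0000 0.0000 1.0000
    outer loop
      vertex 11.0 5.6 15.2
      vertex 4.3 0.1 15.2
      vertex 9.0 1.2 15.2
    endloop
  endfacet
  facet normal 0.8944 0.4472 0.0000
    outer loop
      vertex 11.0 5.6 0.0
      vertex 8.9 9.8 0.0
      vertex 8.9 9.8 15.2
    endloop
  endfacet
  facet normal 0.8944 0.4472 0.0000
    outer loop
      vertex 11.0 5.6 0.0
      vertex 8.9 9.8 15.2
      vertex 11.0 5.6 15.2
    endloop
  endfacet
  facet normal 0.2081 0.9781 0.0000
    outer loop
      vertex 8.9 9.8 0.0
      vertex 4.2 10.8 0.0
      vertex 4.2 10.8 15.2
    endloop
  endfacet
  facet normal 0.2081 0.9781 0.0000
    outer loop
      vertex 8.9 9.8 0.0
      vertex 4.2 10.8 15.2
      vertex 8.9 9.8 15.2
    endloop
  endfacet
  facet normal -0.6298 0.7768 0.0000
    outer loop
      vertex 4.2 10.8 0.0
      vertex 0.5 7.8 0.0
      vertex 0.5 7.8 15.2
    endloop
  endfacet
  facet normal -0.6298 0.7768 0.0000
    outer loop
      vertex 4.2 10.8 0.0
      vertex 0.5 7.8 15.2
      vertex 4.2 10.8 15.2
    endloop
  endfacet
  facet normal -0.9998 -0.0213 0.0000
    outer loop
      vertex 0.5 7.8 0.0
      vertex 0.6 3.1 0.0
      vertex 0.6 3.1 15.2
    endloop
  endfacet
  facet normal -0.9998 -0.0213 0.0000
    outer loop
      vertex 0.5 7.8 0.0
      vertex 0.6 3.1 15.2
      vertex 0.5 7.8 15.2
    endloop
  endfacet
  facet normal -0.6298 -0.7768 0.0000
    outer loop
      vertex 0.6 3.1 0.0
      vertex 4.3 0.1 0.0
      vertex 4.3 0.1 15.2
    endloop
  endfacet
  facet normal -0.6298 -0.7768 0.0000
    outer loop
      vertex 0.6 3.1 0.0
      vertex 4.3 0.1 15.2
      vertex 0.6 3.1 15.2
    endloop
  endfacet
  facet normal 0.2279 -0.9737 0.0000
    outer loop
      vertex 4.3 0.1 0.0
      vertex 9.0 1.2 0.0
      vertex 9.0 1.2 15.2
    endloop
  endfacet
  facet normal 0.2279 -0.9737 0.0000
    outer loop
      vertex 4.3 0.1 0.0
      vertex 9.0 1.2 15.2
      vertex 4.3 0.1 15.2
    endloop
  endfacet
  facet normal 0.9104 -0.4138 0.0000
    outer loop
      vertex 9.0 1.2 0.0
      vertex 11.0 5.6 0.0
      vertex 11.0 5.6 15.2
    endloop
  endfacet
  facet normal 0.9104 -0.4138 0.0000
    outer loop
      vertex 9.0 1.2 0.0
      vertex 11.0 5.6 15.2
      vertex 9.0 1.2 15.2
    endloop
  endfacet
endsolid part

The G0 Z moves step by Δz≈3.8 mm. Every layer's G1 loop is the same polygon, so the solid is a straight extrusion of it from z=0 to z≈15.2. Closing with flat bottom and top caps and triangulating gives 24 facets — a regular 7-sided prism (a cylinder approximated with 7 flat sides), circumscribed radius ≈ 5.5 mm, height ≈ 15.2 mm.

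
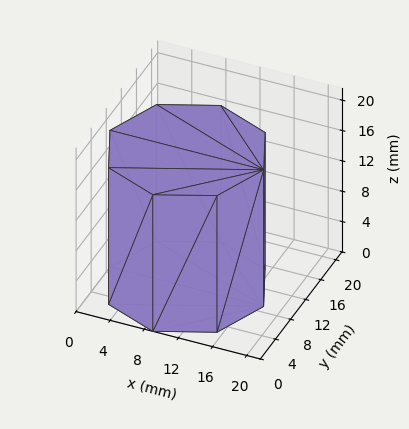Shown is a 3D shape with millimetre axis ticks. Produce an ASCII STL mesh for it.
Reading the render: the shape is a regular 8-sided prism (a cylinder approximated with 8 flat sides), circumscribed radius ≈ 9 mm, height ≈ 18 mm (dimensions read to the nearest mm from the axis ticks). For the STL, each face is triangulated and given an outward normal.

solid part
  facet normal 0.0000 0.0000 -1.0000
    outer loop
      vertex 9.00 18.00 0.00
      vertex 15.36 15.36 0.00
      vertex 18.00 9.00 0.00
    endloop
  endfacet
  facet normal 0.0000 0.0000 -1.0000
    outer loop
      vertex 2.64 15.36 0.00
      vertex 9.00 18.00 0.00
      vertex 18.00 9.00 0.00
    endloop
  endfacet
  facet normal 0.0000 0.0000 -1.0000
    outer loop
      vertex 0.00 9.00 0.00
      vertex 2.64 15.36 0.00
      vertex 18.00 9.00 0.00
    endloop
  endfacet
  facet normal 0.0000 0.0000 -1.0000
    outer loop
      vertex 2.64 2.64 0.00
      vertex 0.00 9.00 0.00
      vertex 18.00 9.00 0.00
    endloop
  endfacet
  facet normal 0.0000 0.0000 -1.0000
    outer loop
      vertex 9.00 0.00 0.00
      vertex 2.64 2.64 0.00
      vertex 18.00 9.00 0.00
    endloop
  endfacet
  facet normal 0.0000 0.0000 -1.0000
    outer loop
      vertex 15.36 2.64 0.00
      vertex 9.00 0.00 0.00
      vertex 18.00 9.00 0.00
    endloop
  endfacet
  facet normal 0.0000 0.0000 1.0000
    outer loop
      vertex 18.00 9.00 18.00
      vertex 15.36 15.36 18.00
      vertex 9.00 18.00 18.00
    endloop
  endfacet
  facet normal 0.0000 0.0000 1.0000
    outer loop
      vertex 18.00 9.00 18.00
      vertex 9.00 18.00 18.00
      vertex 2.64 15.36 18.00
    endloop
  endfacet
  facet normal 0.0000 0.0000 1.0000
    outer loop
      vertex 18.00 9.00 18.00
      vertex 2.64 15.36 18.00
      vertex 0.00 9.00 18.00
    endloop
  endfacet
  facet normal 0.0000 0.0000 1.0000
    outer loop
      vertex 18.00 9.00 18.00
      vertex 0.00 9.00 18.00
      vertex 2.64 2.64 18.00
    endloop
  endfacet
  facet normal 0.0000 0.0000 1.0000
    outer loop
      vertex 18.00 9.00 18.00
      vertex 2.64 2.64 18.00
      vertex 9.00 0.00 18.00
    endloop
  endfacet
  facet normal 0.0000 0.0000 1.0000
    outer loop
      vertex 18.00 9.00 18.00
      vertex 9.00 0.00 18.00
      vertex 15.36 2.64 18.00
    endloop
  endfacet
  facet normal 0.9236 0.3834 0.0000
    outer loop
      vertex 18.00 9.00 0.00
      vertex 15.36 15.36 0.00
      vertex 15.36 15.36 18.00
    endloop
  endfacet
  facet normal 0.9236 0.3834 0.0000
    outer loop
      vertex 18.00 9.00 0.00
      vertex 15.36 15.36 18.00
      vertex 18.00 9.00 18.00
    endloop
  endfacet
  facet normal 0.3834 0.9236 0.0000
    outer loop
      vertex 15.36 15.36 0.00
      vertex 9.00 18.00 0.00
      vertex 9.00 18.00 18.00
    endloop
  endfacet
  facet normal 0.3834 0.9236 0.0000
    outer loop
      vertex 15.36 15.36 0.00
      vertex 9.00 18.00 18.00
      vertex 15.36 15.36 18.00
    endloop
  endfacet
  facet normal -0.3834 0.9236 0.0000
    outer loop
      vertex 9.00 18.00 0.00
      vertex 2.64 15.36 0.00
      vertex 2.64 15.36 18.00
    endloop
  endfacet
  facet normal -0.3834 0.9236 0.0000
    outer loop
      vertex 9.00 18.00 0.00
      vertex 2.64 15.36 18.00
      vertex 9.00 18.00 18.00
    endloop
  endfacet
  facet normal -0.9236 0.3834 0.0000
    outer loop
      vertex 2.64 15.36 0.00
      vertex 0.00 9.00 0.00
      vertex 0.00 9.00 18.00
    endloop
  endfacet
  facet normal -0.9236 0.3834 0.0000
    outer loop
      vertex 2.64 15.36 0.00
      vertex 0.00 9.00 18.00
      vertex 2.64 15.36 18.00
    endloop
  endfacet
  facet normal -0.9236 -0.3834 0.0000
    outer loop
      vertex 0.00 9.00 0.00
      vertex 2.64 2.64 0.00
      vertex 2.64 2.64 18.00
    endloop
  endfacet
  facet normal -0.9236 -0.3834 0.0000
    outer loop
      vertex 0.00 9.00 0.00
      vertex 2.64 2.64 18.00
      vertex 0.00 9.00 18.00
    endloop
  endfacet
  facet normal -0.3834 -0.9236 0.0000
    outer loop
      vertex 2.64 2.64 0.00
      vertex 9.00 0.00 0.00
      vertex 9.00 0.00 18.00
    endloop
  endfacet
  facet normal -0.3834 -0.9236 0.0000
    outer loop
      vertex 2.64 2.64 0.00
      vertex 9.00 0.00 18.00
      vertex 2.64 2.64 18.00
    endloop
  endfacet
  facet normal 0.3834 -0.9236 0.0000
    outer loop
      vertex 9.00 0.00 0.00
      vertex 15.36 2.64 0.00
      vertex 15.36 2.64 18.00
    endloop
  endfacet
  facet normal 0.3834 -0.9236 0.0000
    outer loop
      vertex 9.00 0.00 0.00
      vertex 15.36 2.64 18.00
      vertex 9.00 0.00 18.00
    endloop
  endfacet
  facet normal 0.9236 -0.3834 0.0000
    outer loop
      vertex 15.36 2.64 0.00
      vertex 18.00 9.00 0.00
      vertex 18.00 9.00 18.00
    endloop
  endfacet
  facet normal 0.9236 -0.3834 0.0000
    outer loop
      vertex 15.36 2.64 0.00
      vertex 18.00 9.00 18.00
      vertex 15.36 2.64 18.00
    endloop
  endfacet
endsolid part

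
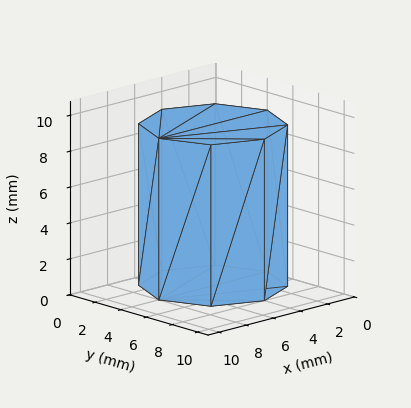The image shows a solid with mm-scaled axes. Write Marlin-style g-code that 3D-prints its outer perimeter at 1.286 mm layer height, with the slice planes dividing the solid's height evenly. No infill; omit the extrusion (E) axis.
Reading the render: the shape is a regular 8-sided prism (a cylinder approximated with 8 flat sides), circumscribed radius ≈ 4 mm, height ≈ 9 mm (dimensions read to the nearest mm from the axis ticks). For the g-code, the solid's height is divided into equal slices at the stated Δz and each level perimeter traced with G1 moves after a G0 lift.

; perimeter-only toolpath
G21 ; units = mm
G90 ; absolute positioning
G28 ; home
; layer 1
G0 Z1.286
G0 X8.000 Y4.000
G1 X6.828 Y6.828
G1 X4.000 Y8.000
G1 X1.172 Y6.828
G1 X0.000 Y4.000
G1 X1.172 Y1.172
G1 X4.000 Y0.000
G1 X6.828 Y1.172
G1 X8.000 Y4.000
; layer 2
G0 Z2.571
G0 X8.000 Y4.000
G1 X6.828 Y6.828
G1 X4.000 Y8.000
G1 X1.172 Y6.828
G1 X0.000 Y4.000
G1 X1.172 Y1.172
G1 X4.000 Y0.000
G1 X6.828 Y1.172
G1 X8.000 Y4.000
; layer 3
G0 Z3.857
G0 X8.000 Y4.000
G1 X6.828 Y6.828
G1 X4.000 Y8.000
G1 X1.172 Y6.828
G1 X0.000 Y4.000
G1 X1.172 Y1.172
G1 X4.000 Y0.000
G1 X6.828 Y1.172
G1 X8.000 Y4.000
; layer 4
G0 Z5.143
G0 X8.000 Y4.000
G1 X6.828 Y6.828
G1 X4.000 Y8.000
G1 X1.172 Y6.828
G1 X0.000 Y4.000
G1 X1.172 Y1.172
G1 X4.000 Y0.000
G1 X6.828 Y1.172
G1 X8.000 Y4.000
; layer 5
G0 Z6.429
G0 X8.000 Y4.000
G1 X6.828 Y6.828
G1 X4.000 Y8.000
G1 X1.172 Y6.828
G1 X0.000 Y4.000
G1 X1.172 Y1.172
G1 X4.000 Y0.000
G1 X6.828 Y1.172
G1 X8.000 Y4.000
; layer 6
G0 Z7.714
G0 X8.000 Y4.000
G1 X6.828 Y6.828
G1 X4.000 Y8.000
G1 X1.172 Y6.828
G1 X0.000 Y4.000
G1 X1.172 Y1.172
G1 X4.000 Y0.000
G1 X6.828 Y1.172
G1 X8.000 Y4.000
; layer 7
G0 Z9.000
G0 X8.000 Y4.000
G1 X6.828 Y6.828
G1 X4.000 Y8.000
G1 X1.172 Y6.828
G1 X0.000 Y4.000
G1 X1.172 Y1.172
G1 X4.000 Y0.000
G1 X6.828 Y1.172
G1 X8.000 Y4.000
M2 ; end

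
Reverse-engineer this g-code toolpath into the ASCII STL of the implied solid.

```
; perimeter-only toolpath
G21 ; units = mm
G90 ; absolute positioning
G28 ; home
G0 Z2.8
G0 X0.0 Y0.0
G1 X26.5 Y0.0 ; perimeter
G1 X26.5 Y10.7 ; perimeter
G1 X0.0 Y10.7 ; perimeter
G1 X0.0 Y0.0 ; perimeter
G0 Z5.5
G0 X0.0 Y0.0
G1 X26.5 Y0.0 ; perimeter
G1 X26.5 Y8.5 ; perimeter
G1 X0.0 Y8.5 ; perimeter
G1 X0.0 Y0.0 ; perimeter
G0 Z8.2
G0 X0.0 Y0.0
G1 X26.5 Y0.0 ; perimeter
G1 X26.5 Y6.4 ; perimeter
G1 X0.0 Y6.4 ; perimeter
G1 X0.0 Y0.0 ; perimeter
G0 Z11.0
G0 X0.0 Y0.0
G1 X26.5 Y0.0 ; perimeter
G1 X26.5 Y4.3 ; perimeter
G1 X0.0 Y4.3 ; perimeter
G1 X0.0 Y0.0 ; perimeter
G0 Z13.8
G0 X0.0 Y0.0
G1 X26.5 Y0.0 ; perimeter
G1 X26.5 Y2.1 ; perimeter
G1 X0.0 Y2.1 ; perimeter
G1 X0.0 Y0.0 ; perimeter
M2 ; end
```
solid part
  facet normal 0.0000 0.0000 -1.0000
    outer loop
      vertex 26.5 12.8 0.0
      vertex 26.5 0.0 0.0
      vertex 0.0 0.0 0.0
    endloop
  endfacet
  facet normal 0.0000 0.0000 -1.0000
    outer loop
      vertex 0.0 12.8 0.0
      vertex 26.5 12.8 0.0
      vertex 0.0 0.0 0.0
    endloop
  endfacet
  facet normal 0.0000 -1.0000 0.0000
    outer loop
      vertex 0.0 0.0 0.0
      vertex 26.5 0.0 0.0
      vertex 26.5 0.0 16.5
    endloop
  endfacet
  facet normal 0.0000 -1.0000 0.0000
    outer loop
      vertex 0.0 0.0 0.0
      vertex 26.5 0.0 16.5
      vertex 0.0 0.0 16.5
    endloop
  endfacet
  facet normal 0.0000 0.7901 0.6129
    outer loop
      vertex 0.0 0.0 16.5
      vertex 26.5 0.0 16.5
      vertex 26.5 12.8 0.0
    endloop
  endfacet
  facet normal 0.0000 0.7901 0.6129
    outer loop
      vertex 0.0 0.0 16.5
      vertex 26.5 12.8 0.0
      vertex 0.0 12.8 0.0
    endloop
  endfacet
  facet normal -1.0000 0.0000 0.0000
    outer loop
      vertex 0.0 0.0 16.5
      vertex 0.0 12.8 0.0
      vertex 0.0 0.0 0.0
    endloop
  endfacet
  facet normal 1.0000 0.0000 0.0000
    outer loop
      vertex 26.5 0.0 0.0
      vertex 26.5 12.8 0.0
      vertex 26.5 0.0 16.5
    endloop
  endfacet
endsolid part

The G0 Z moves step by Δz≈2.8 mm. The G1 loops shrink linearly with z, so the solid tapers from its base footprint up to z≈16.5. Closing with a flat bottom cap and the tapered top and triangulating gives 8 facets — a wedge (ramp): 26.5 × 12.8 mm base, rising to 16.5 mm along the y=0 edge and sloping linearly to z=0 at y=12.8.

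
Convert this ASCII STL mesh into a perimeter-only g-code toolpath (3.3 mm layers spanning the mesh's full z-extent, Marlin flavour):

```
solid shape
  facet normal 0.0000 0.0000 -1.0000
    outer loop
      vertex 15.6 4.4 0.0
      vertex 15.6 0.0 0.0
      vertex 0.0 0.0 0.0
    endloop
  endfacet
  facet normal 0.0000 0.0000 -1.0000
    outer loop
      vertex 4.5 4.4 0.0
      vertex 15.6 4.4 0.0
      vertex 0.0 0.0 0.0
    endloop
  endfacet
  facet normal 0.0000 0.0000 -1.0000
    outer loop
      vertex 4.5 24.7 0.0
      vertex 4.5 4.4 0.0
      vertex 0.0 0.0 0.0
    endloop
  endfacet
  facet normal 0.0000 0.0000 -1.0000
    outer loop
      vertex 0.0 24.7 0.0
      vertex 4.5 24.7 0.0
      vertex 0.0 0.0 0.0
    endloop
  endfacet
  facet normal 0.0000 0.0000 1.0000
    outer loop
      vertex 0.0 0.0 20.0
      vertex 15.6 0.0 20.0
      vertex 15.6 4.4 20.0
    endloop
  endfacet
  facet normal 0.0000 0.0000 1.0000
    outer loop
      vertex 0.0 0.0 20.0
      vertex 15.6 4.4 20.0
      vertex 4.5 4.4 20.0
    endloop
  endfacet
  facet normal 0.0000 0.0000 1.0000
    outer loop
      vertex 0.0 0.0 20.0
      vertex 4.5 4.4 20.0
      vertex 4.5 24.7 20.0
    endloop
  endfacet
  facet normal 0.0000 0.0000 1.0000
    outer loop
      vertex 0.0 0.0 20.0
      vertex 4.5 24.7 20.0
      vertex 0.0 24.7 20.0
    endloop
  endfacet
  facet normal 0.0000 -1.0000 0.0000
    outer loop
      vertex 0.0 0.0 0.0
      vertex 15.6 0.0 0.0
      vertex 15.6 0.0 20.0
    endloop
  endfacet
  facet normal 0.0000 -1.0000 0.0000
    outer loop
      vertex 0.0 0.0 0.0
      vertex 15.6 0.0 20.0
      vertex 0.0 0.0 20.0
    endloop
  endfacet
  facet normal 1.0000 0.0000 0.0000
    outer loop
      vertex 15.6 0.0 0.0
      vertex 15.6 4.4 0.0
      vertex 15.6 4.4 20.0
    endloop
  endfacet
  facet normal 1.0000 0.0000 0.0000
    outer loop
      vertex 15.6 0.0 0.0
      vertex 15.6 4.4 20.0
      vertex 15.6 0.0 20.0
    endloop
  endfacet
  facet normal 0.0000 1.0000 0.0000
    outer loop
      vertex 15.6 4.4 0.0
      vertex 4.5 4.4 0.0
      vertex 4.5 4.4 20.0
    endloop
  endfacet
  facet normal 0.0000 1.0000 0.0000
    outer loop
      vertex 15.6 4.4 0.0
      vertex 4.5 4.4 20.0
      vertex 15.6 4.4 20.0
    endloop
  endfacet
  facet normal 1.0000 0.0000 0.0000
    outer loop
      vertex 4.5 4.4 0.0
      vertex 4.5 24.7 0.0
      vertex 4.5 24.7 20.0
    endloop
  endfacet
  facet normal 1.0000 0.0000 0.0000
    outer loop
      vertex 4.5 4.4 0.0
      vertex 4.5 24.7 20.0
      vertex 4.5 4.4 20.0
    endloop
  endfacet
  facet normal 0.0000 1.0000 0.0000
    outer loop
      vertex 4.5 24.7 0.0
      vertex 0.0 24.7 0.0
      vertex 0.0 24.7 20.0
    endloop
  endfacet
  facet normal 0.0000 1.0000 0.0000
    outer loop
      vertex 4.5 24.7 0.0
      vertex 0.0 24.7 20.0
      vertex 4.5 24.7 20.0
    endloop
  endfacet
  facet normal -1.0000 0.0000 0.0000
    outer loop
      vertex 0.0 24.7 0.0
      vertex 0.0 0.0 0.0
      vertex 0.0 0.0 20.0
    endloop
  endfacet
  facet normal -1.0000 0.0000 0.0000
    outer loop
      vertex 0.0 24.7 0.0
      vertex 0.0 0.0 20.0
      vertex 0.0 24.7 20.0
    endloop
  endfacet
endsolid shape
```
; perimeter-only toolpath
G21 ; units = mm
G90 ; absolute positioning
G28 ; home
; layer 1
G0 Z3.3
G0 X0.0 Y0.0
G1 X15.6 Y0.0
G1 X15.6 Y4.4
G1 X4.5 Y4.4
G1 X4.5 Y24.7
G1 X0.0 Y24.7
G1 X0.0 Y0.0
; layer 2
G0 Z6.7
G0 X0.0 Y0.0
G1 X15.6 Y0.0
G1 X15.6 Y4.4
G1 X4.5 Y4.4
G1 X4.5 Y24.7
G1 X0.0 Y24.7
G1 X0.0 Y0.0
; layer 3
G0 Z10.0
G0 X0.0 Y0.0
G1 X15.6 Y0.0
G1 X15.6 Y4.4
G1 X4.5 Y4.4
G1 X4.5 Y24.7
G1 X0.0 Y24.7
G1 X0.0 Y0.0
; layer 4
G0 Z13.3
G0 X0.0 Y0.0
G1 X15.6 Y0.0
G1 X15.6 Y4.4
G1 X4.5 Y4.4
G1 X4.5 Y24.7
G1 X0.0 Y24.7
G1 X0.0 Y0.0
; layer 5
G0 Z16.7
G0 X0.0 Y0.0
G1 X15.6 Y0.0
G1 X15.6 Y4.4
G1 X4.5 Y4.4
G1 X4.5 Y24.7
G1 X0.0 Y24.7
G1 X0.0 Y0.0
; layer 6
G0 Z20.0
G0 X0.0 Y0.0
G1 X15.6 Y0.0
G1 X15.6 Y4.4
G1 X4.5 Y4.4
G1 X4.5 Y24.7
G1 X0.0 Y24.7
G1 X0.0 Y0.0
M2 ; end

The solid is an L-shaped prism: outer 15.6 × 24.7 mm, arm thicknesses ≈ 4.4 mm (horizontal) and 4.5 mm (vertical), extruded 20 mm in z. Slicing at Δz = 3.3 mm — 6 equal slices spanning the solid's height, so layer i sits at z = i·h/6 — gives 6 non-empty perimeters. Each is a 6-segment closed polygon; G0 lifts to the layer z and rapids to the start vertex, then G1 traces the edges.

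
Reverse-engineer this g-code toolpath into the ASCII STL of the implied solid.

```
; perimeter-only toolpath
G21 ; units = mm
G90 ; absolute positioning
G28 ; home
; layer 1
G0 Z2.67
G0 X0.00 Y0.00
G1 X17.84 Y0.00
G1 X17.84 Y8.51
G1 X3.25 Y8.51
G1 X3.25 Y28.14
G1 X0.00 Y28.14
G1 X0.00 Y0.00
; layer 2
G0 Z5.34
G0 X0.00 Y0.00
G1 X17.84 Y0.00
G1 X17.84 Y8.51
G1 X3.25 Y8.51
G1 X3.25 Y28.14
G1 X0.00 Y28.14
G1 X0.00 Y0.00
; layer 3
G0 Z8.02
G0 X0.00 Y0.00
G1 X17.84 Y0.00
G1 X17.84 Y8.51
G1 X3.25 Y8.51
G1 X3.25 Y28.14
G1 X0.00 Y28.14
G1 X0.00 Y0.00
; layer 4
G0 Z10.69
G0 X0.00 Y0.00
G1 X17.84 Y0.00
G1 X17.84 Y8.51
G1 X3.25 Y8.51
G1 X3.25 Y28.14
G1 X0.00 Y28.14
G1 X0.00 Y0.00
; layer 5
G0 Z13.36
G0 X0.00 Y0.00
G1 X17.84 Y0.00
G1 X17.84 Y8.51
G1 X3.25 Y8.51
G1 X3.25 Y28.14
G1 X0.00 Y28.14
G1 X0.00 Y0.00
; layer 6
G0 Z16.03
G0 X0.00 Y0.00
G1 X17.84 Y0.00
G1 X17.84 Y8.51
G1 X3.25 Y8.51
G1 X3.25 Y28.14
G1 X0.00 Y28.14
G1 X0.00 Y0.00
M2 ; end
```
solid part
  facet normal 0.0000 0.0000 -1.0000
    outer loop
      vertex 17.84 8.51 0.00
      vertex 17.84 0.00 0.00
      vertex 0.00 0.00 0.00
    endloop
  endfacet
  facet normal 0.0000 0.0000 -1.0000
    outer loop
      vertex 3.25 8.51 0.00
      vertex 17.84 8.51 0.00
      vertex 0.00 0.00 0.00
    endloop
  endfacet
  facet normal 0.0000 0.0000 -1.0000
    outer loop
      vertex 3.25 28.14 0.00
      vertex 3.25 8.51 0.00
      vertex 0.00 0.00 0.00
    endloop
  endfacet
  facet normal 0.0000 0.0000 -1.0000
    outer loop
      vertex 0.00 28.14 0.00
      vertex 3.25 28.14 0.00
      vertex 0.00 0.00 0.00
    endloop
  endfacet
  facet normal 0.0000 0.0000 1.0000
    outer loop
      vertex 0.00 0.00 16.03
      vertex 17.84 0.00 16.03
      vertex 17.84 8.51 16.03
    endloop
  endfacet
  facet normal 0.0000 0.0000 1.0000
    outer loop
      vertex 0.00 0.00 16.03
      vertex 17.84 8.51 16.03
      vertex 3.25 8.51 16.03
    endloop
  endfacet
  facet normal 0.0000 0.0000 1.0000
    outer loop
      vertex 0.00 0.00 16.03
      vertex 3.25 8.51 16.03
      vertex 3.25 28.14 16.03
    endloop
  endfacet
  facet normal 0.0000 0.0000 1.0000
    outer loop
      vertex 0.00 0.00 16.03
      vertex 3.25 28.14 16.03
      vertex 0.00 28.14 16.03
    endloop
  endfacet
  facet normal 0.0000 -1.0000 0.0000
    outer loop
      vertex 0.00 0.00 0.00
      vertex 17.84 0.00 0.00
      vertex 17.84 0.00 16.03
    endloop
  endfacet
  facet normal 0.0000 -1.0000 0.0000
    outer loop
      vertex 0.00 0.00 0.00
      vertex 17.84 0.00 16.03
      vertex 0.00 0.00 16.03
    endloop
  endfacet
  facet normal 1.0000 0.0000 0.0000
    outer loop
      vertex 17.84 0.00 0.00
      vertex 17.84 8.51 0.00
      vertex 17.84 8.51 16.03
    endloop
  endfacet
  facet normal 1.0000 0.0000 0.0000
    outer loop
      vertex 17.84 0.00 0.00
      vertex 17.84 8.51 16.03
      vertex 17.84 0.00 16.03
    endloop
  endfacet
  facet normal 0.0000 1.0000 0.0000
    outer loop
      vertex 17.84 8.51 0.00
      vertex 3.25 8.51 0.00
      vertex 3.25 8.51 16.03
    endloop
  endfacet
  facet normal 0.0000 1.0000 0.0000
    outer loop
      vertex 17.84 8.51 0.00
      vertex 3.25 8.51 16.03
      vertex 17.84 8.51 16.03
    endloop
  endfacet
  facet normal 1.0000 0.0000 0.0000
    outer loop
      vertex 3.25 8.51 0.00
      vertex 3.25 28.14 0.00
      vertex 3.25 28.14 16.03
    endloop
  endfacet
  facet normal 1.0000 0.0000 0.0000
    outer loop
      vertex 3.25 8.51 0.00
      vertex 3.25 28.14 16.03
      vertex 3.25 8.51 16.03
    endloop
  endfacet
  facet normal 0.0000 1.0000 0.0000
    outer loop
      vertex 3.25 28.14 0.00
      vertex 0.00 28.14 0.00
      vertex 0.00 28.14 16.03
    endloop
  endfacet
  facet normal 0.0000 1.0000 0.0000
    outer loop
      vertex 3.25 28.14 0.00
      vertex 0.00 28.14 16.03
      vertex 3.25 28.14 16.03
    endloop
  endfacet
  facet normal -1.0000 0.0000 0.0000
    outer loop
      vertex 0.00 28.14 0.00
      vertex 0.00 0.00 0.00
      vertex 0.00 0.00 16.03
    endloop
  endfacet
  facet normal -1.0000 0.0000 0.0000
    outer loop
      vertex 0.00 28.14 0.00
      vertex 0.00 0.00 16.03
      vertex 0.00 28.14 16.03
    endloop
  endfacet
endsolid part

The G0 Z moves step by Δz≈2.67 mm. Every layer's G1 loop is the same polygon, so the solid is a straight extrusion of it from z=0 to z≈16. Closing with flat bottom and top caps and triangulating gives 20 facets — an L-shaped prism: outer 17.8 × 28.1 mm, arm thicknesses ≈ 8.51 mm (horizontal) and 3.25 mm (vertical), extruded 16 mm in z.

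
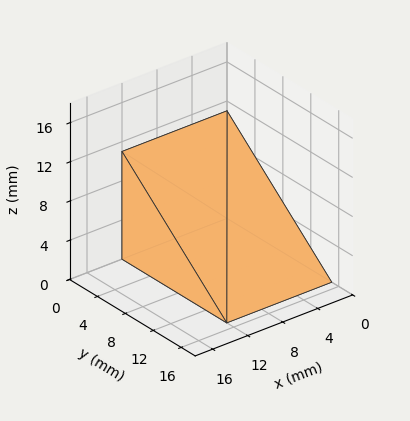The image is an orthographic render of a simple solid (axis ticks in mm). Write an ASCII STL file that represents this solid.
Reading the render: the shape is a wedge (ramp): 12 × 15 mm base, rising to 11 mm along the y=0 edge and sloping linearly to z=0 at y=15 (dimensions read to the nearest mm from the axis ticks). For the STL, each face is triangulated and given an outward normal.

solid part
  facet normal 0.0000 0.0000 -1.0000
    outer loop
      vertex 12.00 15.00 0.00
      vertex 12.00 0.00 0.00
      vertex 0.00 0.00 0.00
    endloop
  endfacet
  facet normal 0.0000 0.0000 -1.0000
    outer loop
      vertex 0.00 15.00 0.00
      vertex 12.00 15.00 0.00
      vertex 0.00 0.00 0.00
    endloop
  endfacet
  facet normal 0.0000 -1.0000 0.0000
    outer loop
      vertex 0.00 0.00 0.00
      vertex 12.00 0.00 0.00
      vertex 12.00 0.00 11.00
    endloop
  endfacet
  facet normal 0.0000 -1.0000 0.0000
    outer loop
      vertex 0.00 0.00 0.00
      vertex 12.00 0.00 11.00
      vertex 0.00 0.00 11.00
    endloop
  endfacet
  facet normal 0.0000 0.5914 0.8064
    outer loop
      vertex 0.00 0.00 11.00
      vertex 12.00 0.00 11.00
      vertex 12.00 15.00 0.00
    endloop
  endfacet
  facet normal 0.0000 0.5914 0.8064
    outer loop
      vertex 0.00 0.00 11.00
      vertex 12.00 15.00 0.00
      vertex 0.00 15.00 0.00
    endloop
  endfacet
  facet normal -1.0000 0.0000 0.0000
    outer loop
      vertex 0.00 0.00 11.00
      vertex 0.00 15.00 0.00
      vertex 0.00 0.00 0.00
    endloop
  endfacet
  facet normal 1.0000 0.0000 0.0000
    outer loop
      vertex 12.00 0.00 0.00
      vertex 12.00 15.00 0.00
      vertex 12.00 0.00 11.00
    endloop
  endfacet
endsolid part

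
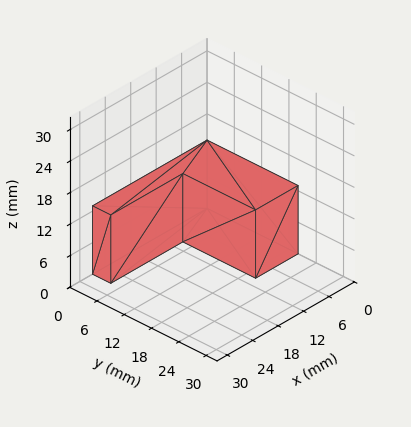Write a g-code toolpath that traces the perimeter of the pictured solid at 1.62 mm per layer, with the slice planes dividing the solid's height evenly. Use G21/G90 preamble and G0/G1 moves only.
Reading the render: the shape is an L-shaped prism: outer 27 × 20 mm, arm thicknesses ≈ 4 mm (horizontal) and 10 mm (vertical), extruded 13 mm in z (dimensions read to the nearest mm from the axis ticks). For the g-code, the solid's height is divided into equal slices at the stated Δz and each level perimeter traced with G1 moves after a G0 lift.

; perimeter-only toolpath
G21 ; units = mm
G90 ; absolute positioning
G28 ; home
; layer 1
G0 Z1.62
G0 X0.00 Y0.00
G1 X27.00 Y0.00
G1 X27.00 Y4.00
G1 X10.00 Y4.00
G1 X10.00 Y20.00
G1 X0.00 Y20.00
G1 X0.00 Y0.00
; layer 2
G0 Z3.25
G0 X0.00 Y0.00
G1 X27.00 Y0.00
G1 X27.00 Y4.00
G1 X10.00 Y4.00
G1 X10.00 Y20.00
G1 X0.00 Y20.00
G1 X0.00 Y0.00
; layer 3
G0 Z4.88
G0 X0.00 Y0.00
G1 X27.00 Y0.00
G1 X27.00 Y4.00
G1 X10.00 Y4.00
G1 X10.00 Y20.00
G1 X0.00 Y20.00
G1 X0.00 Y0.00
; layer 4
G0 Z6.50
G0 X0.00 Y0.00
G1 X27.00 Y0.00
G1 X27.00 Y4.00
G1 X10.00 Y4.00
G1 X10.00 Y20.00
G1 X0.00 Y20.00
G1 X0.00 Y0.00
; layer 5
G0 Z8.12
G0 X0.00 Y0.00
G1 X27.00 Y0.00
G1 X27.00 Y4.00
G1 X10.00 Y4.00
G1 X10.00 Y20.00
G1 X0.00 Y20.00
G1 X0.00 Y0.00
; layer 6
G0 Z9.75
G0 X0.00 Y0.00
G1 X27.00 Y0.00
G1 X27.00 Y4.00
G1 X10.00 Y4.00
G1 X10.00 Y20.00
G1 X0.00 Y20.00
G1 X0.00 Y0.00
; layer 7
G0 Z11.38
G0 X0.00 Y0.00
G1 X27.00 Y0.00
G1 X27.00 Y4.00
G1 X10.00 Y4.00
G1 X10.00 Y20.00
G1 X0.00 Y20.00
G1 X0.00 Y0.00
; layer 8
G0 Z13.00
G0 X0.00 Y0.00
G1 X27.00 Y0.00
G1 X27.00 Y4.00
G1 X10.00 Y4.00
G1 X10.00 Y20.00
G1 X0.00 Y20.00
G1 X0.00 Y0.00
M2 ; end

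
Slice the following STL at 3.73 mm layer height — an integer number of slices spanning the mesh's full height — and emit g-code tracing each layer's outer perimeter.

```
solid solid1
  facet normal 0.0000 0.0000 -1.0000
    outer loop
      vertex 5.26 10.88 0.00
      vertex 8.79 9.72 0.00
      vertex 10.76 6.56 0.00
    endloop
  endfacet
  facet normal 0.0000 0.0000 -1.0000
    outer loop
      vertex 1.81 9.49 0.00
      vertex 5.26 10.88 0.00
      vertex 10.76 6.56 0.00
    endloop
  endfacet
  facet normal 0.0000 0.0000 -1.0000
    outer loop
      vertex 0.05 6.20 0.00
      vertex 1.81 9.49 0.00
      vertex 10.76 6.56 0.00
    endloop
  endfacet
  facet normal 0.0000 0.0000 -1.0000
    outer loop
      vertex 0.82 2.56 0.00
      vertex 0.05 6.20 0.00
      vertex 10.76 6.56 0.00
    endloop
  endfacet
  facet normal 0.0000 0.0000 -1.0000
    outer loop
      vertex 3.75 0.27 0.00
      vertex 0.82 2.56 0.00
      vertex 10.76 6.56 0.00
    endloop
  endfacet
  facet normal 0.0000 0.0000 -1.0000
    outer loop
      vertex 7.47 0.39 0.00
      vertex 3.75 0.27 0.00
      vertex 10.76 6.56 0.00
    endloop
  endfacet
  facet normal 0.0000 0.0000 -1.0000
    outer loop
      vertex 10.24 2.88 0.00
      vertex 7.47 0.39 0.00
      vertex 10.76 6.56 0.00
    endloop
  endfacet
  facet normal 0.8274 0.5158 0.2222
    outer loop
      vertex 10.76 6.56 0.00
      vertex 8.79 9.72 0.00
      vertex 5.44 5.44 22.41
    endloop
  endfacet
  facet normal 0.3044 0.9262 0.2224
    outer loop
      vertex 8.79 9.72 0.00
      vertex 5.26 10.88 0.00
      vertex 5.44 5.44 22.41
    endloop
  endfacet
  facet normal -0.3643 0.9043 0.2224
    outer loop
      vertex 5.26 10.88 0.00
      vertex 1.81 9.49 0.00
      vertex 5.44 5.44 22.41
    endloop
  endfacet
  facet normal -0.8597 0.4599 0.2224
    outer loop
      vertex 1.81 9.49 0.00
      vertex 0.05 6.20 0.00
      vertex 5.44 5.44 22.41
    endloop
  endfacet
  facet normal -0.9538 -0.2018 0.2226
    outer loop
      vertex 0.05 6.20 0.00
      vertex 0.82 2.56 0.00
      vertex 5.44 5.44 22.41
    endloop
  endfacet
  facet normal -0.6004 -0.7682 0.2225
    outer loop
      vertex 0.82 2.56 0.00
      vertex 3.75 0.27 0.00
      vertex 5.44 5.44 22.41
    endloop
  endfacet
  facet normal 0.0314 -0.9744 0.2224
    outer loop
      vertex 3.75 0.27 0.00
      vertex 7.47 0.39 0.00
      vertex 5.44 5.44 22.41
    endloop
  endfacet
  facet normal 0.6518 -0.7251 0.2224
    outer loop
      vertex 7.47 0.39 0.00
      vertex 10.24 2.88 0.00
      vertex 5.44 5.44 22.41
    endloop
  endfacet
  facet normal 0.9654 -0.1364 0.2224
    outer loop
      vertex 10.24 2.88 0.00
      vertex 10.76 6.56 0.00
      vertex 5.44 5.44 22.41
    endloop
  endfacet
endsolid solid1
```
; perimeter-only toolpath
G21 ; units = mm
G90 ; absolute positioning
G28 ; home
; layer 1
G0 Z3.73
G0 X9.87 Y6.37
G1 X8.23 Y9.01
G1 X5.29 Y9.97
G1 X2.42 Y8.82
G1 X0.95 Y6.07
G1 X1.59 Y3.04
G1 X4.03 Y1.13
G1 X7.13 Y1.23
G1 X9.44 Y3.31
G1 X9.87 Y6.37
; layer 2
G0 Z7.47
G0 X8.99 Y6.19
G1 X7.67 Y8.29
G1 X5.32 Y9.07
G1 X3.02 Y8.14
G1 X1.85 Y5.95
G1 X2.36 Y3.52
G1 X4.31 Y1.99
G1 X6.79 Y2.07
G1 X8.64 Y3.73
G1 X8.99 Y6.19
; layer 3
G0 Z11.21
G0 X8.10 Y6.00
G1 X7.12 Y7.58
G1 X5.35 Y8.16
G1 X3.62 Y7.46
G1 X2.75 Y5.82
G1 X3.13 Y4.00
G1 X4.60 Y2.86
G1 X6.46 Y2.92
G1 X7.84 Y4.16
G1 X8.10 Y6.00
; layer 4
G0 Z14.94
G0 X7.21 Y5.81
G1 X6.56 Y6.87
G1 X5.38 Y7.25
G1 X4.23 Y6.79
G1 X3.64 Y5.69
G1 X3.90 Y4.48
G1 X4.88 Y3.72
G1 X6.12 Y3.76
G1 X7.04 Y4.59
G1 X7.21 Y5.81
; layer 5
G0 Z18.68
G0 X6.33 Y5.63
G1 X6.00 Y6.15
G1 X5.41 Y6.35
G1 X4.84 Y6.12
G1 X4.54 Y5.57
G1 X4.67 Y4.96
G1 X5.16 Y4.58
G1 X5.78 Y4.60
G1 X6.24 Y5.01
G1 X6.33 Y5.63
M2 ; end

The solid is a regular 9-sided pyramid, base circumscribed radius ≈ 5.44 mm, apex at z ≈ 22.4 mm. Slicing at Δz = 3.73 mm — 6 equal slices spanning the solid's height, so layer i sits at z = i·h/6 — gives 5 non-empty perimeters. Each is a 9-segment closed polygon; G0 lifts to the layer z and rapids to the start vertex, then G1 traces the edges. The cross-section shrinks linearly with z (the slice at the apex is degenerate and omitted).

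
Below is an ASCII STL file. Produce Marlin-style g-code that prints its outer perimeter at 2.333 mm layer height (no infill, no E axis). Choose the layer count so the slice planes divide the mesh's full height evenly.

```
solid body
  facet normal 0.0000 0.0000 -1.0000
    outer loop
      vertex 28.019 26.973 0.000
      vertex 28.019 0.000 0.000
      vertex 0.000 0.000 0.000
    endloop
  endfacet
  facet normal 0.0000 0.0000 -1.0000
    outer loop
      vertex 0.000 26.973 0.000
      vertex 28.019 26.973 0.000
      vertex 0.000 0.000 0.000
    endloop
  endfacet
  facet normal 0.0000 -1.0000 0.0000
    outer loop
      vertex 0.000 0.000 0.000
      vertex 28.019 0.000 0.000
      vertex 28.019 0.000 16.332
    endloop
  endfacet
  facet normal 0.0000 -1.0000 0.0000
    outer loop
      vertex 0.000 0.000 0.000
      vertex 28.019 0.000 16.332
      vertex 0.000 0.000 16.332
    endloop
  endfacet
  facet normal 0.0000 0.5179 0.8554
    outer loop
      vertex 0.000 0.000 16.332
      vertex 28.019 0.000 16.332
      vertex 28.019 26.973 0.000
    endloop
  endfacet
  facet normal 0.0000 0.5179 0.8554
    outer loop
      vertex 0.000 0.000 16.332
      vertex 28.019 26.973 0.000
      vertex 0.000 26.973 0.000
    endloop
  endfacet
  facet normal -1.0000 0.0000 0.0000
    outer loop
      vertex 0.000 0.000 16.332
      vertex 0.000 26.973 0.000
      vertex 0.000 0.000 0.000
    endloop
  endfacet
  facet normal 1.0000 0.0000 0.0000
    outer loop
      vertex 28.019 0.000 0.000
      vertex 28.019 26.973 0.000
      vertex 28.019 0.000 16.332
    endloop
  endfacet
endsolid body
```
; perimeter-only toolpath
G21 ; units = mm
G90 ; absolute positioning
G28 ; home
; layer 1
G0 Z2.333
G0 X0.000 Y0.000
G1 X28.019 Y0.000
G1 X28.019 Y23.120
G1 X0.000 Y23.120
G1 X0.000 Y0.000
; layer 2
G0 Z4.666
G0 X0.000 Y0.000
G1 X28.019 Y0.000
G1 X28.019 Y19.266
G1 X0.000 Y19.266
G1 X0.000 Y0.000
; layer 3
G0 Z6.999
G0 X0.000 Y0.000
G1 X28.019 Y0.000
G1 X28.019 Y15.413
G1 X0.000 Y15.413
G1 X0.000 Y0.000
; layer 4
G0 Z9.333
G0 X0.000 Y0.000
G1 X28.019 Y0.000
G1 X28.019 Y11.560
G1 X0.000 Y11.560
G1 X0.000 Y0.000
; layer 5
G0 Z11.666
G0 X0.000 Y0.000
G1 X28.019 Y0.000
G1 X28.019 Y7.707
G1 X0.000 Y7.707
G1 X0.000 Y0.000
; layer 6
G0 Z13.999
G0 X0.000 Y0.000
G1 X28.019 Y0.000
G1 X28.019 Y3.853
G1 X0.000 Y3.853
G1 X0.000 Y0.000
M2 ; end

The solid is a wedge (ramp): 28 × 27 mm base, rising to 16.3 mm along the y=0 edge and sloping linearly to z=0 at y=27. Slicing at Δz = 2.333 mm — 7 equal slices spanning the solid's height, so layer i sits at z = i·h/7 — gives 6 non-empty perimeters. Each is a 4-segment closed polygon; G0 lifts to the layer z and rapids to the start vertex, then G1 traces the edges. The cross-section shrinks linearly with z (the slice at the apex is degenerate and omitted).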